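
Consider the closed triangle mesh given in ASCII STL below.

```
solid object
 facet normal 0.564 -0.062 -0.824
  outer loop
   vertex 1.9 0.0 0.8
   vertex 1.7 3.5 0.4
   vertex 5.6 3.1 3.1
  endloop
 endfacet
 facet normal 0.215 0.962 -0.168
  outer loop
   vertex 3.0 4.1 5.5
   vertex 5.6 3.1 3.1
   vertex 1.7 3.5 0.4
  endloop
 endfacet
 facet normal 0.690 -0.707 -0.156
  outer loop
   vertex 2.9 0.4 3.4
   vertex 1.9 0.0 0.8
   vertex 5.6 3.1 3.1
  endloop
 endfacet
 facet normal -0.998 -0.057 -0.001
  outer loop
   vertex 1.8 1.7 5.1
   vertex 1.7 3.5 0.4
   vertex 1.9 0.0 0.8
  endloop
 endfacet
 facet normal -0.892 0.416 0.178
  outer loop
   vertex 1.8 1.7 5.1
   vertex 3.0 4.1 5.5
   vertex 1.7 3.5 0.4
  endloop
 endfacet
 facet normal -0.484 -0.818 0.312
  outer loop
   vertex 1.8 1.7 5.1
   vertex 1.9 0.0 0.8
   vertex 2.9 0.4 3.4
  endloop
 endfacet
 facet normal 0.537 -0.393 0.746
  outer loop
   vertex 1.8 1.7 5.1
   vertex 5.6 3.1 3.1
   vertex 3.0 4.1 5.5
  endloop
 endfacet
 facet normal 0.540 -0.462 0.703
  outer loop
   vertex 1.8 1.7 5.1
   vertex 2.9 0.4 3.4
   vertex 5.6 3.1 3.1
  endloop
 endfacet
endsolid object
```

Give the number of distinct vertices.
6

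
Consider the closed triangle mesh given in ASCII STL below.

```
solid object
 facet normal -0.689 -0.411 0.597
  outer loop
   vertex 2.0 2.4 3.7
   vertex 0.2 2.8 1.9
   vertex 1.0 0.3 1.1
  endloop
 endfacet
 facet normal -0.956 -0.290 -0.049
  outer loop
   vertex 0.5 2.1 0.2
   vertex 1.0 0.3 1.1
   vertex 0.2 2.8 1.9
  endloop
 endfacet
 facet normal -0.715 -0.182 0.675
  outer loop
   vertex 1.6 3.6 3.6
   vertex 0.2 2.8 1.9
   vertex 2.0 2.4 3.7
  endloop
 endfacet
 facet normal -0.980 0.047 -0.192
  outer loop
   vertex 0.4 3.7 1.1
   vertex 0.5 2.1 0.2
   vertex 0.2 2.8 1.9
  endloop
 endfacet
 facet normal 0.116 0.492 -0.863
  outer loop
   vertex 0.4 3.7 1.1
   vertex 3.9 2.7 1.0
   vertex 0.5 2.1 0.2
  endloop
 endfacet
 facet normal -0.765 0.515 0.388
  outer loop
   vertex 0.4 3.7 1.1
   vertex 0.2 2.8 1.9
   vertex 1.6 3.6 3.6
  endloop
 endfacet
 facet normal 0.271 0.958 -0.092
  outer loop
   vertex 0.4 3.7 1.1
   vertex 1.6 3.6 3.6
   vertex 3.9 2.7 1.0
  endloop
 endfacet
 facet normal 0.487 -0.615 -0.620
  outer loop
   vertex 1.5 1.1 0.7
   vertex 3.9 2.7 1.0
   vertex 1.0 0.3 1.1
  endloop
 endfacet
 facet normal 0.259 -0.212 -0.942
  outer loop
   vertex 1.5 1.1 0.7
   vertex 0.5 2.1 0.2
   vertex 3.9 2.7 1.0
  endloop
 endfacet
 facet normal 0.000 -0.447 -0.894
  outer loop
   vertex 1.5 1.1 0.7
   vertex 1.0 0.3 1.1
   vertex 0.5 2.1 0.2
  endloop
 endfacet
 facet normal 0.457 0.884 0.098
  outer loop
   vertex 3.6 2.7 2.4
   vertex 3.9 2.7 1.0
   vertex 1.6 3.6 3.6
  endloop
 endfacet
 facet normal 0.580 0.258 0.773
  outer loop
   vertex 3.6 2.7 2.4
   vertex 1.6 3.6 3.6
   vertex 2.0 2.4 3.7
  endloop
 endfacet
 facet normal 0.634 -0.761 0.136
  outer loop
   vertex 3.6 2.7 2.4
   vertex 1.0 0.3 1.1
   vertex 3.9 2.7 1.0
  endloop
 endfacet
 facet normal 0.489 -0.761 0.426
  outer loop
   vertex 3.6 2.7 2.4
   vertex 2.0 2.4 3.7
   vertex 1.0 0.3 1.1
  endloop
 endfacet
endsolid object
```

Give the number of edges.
21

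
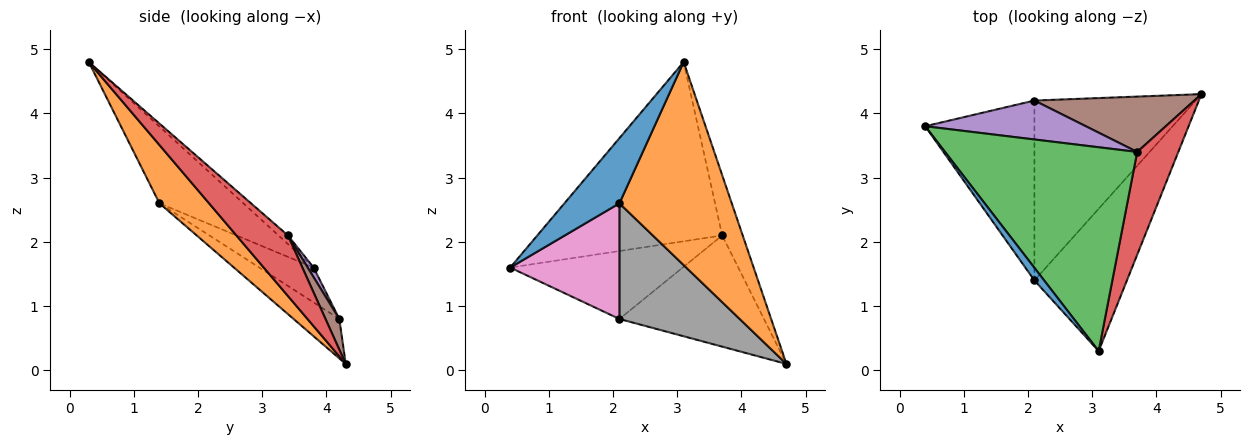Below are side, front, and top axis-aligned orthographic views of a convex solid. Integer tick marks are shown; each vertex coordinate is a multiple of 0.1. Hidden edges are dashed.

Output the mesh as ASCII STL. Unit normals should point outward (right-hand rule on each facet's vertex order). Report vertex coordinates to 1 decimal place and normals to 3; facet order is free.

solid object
 facet normal -0.832 -0.545 0.105
  outer loop
   vertex 2.1 1.4 2.6
   vertex 3.1 0.3 4.8
   vertex 0.4 3.8 1.6
  endloop
 endfacet
 facet normal 0.340 -0.770 -0.540
  outer loop
   vertex 2.1 1.4 2.6
   vertex 4.7 4.3 0.1
   vertex 3.1 0.3 4.8
  endloop
 endfacet
 facet normal -0.034 0.660 0.750
  outer loop
   vertex 3.7 3.4 2.1
   vertex 0.4 3.8 1.6
   vertex 3.1 0.3 4.8
  endloop
 endfacet
 facet normal 0.786 0.313 0.534
  outer loop
   vertex 3.7 3.4 2.1
   vertex 3.1 0.3 4.8
   vertex 4.7 4.3 0.1
  endloop
 endfacet
 facet normal 0.030 0.867 0.497
  outer loop
   vertex 2.1 4.2 0.8
   vertex 0.4 3.8 1.6
   vertex 3.7 3.4 2.1
  endloop
 endfacet
 facet normal 0.085 0.892 0.444
  outer loop
   vertex 2.1 4.2 0.8
   vertex 3.7 3.4 2.1
   vertex 4.7 4.3 0.1
  endloop
 endfacet
 facet normal -0.259 -0.522 -0.812
  outer loop
   vertex 2.1 4.2 0.8
   vertex 2.1 1.4 2.6
   vertex 0.4 3.8 1.6
  endloop
 endfacet
 facet normal -0.201 -0.530 -0.824
  outer loop
   vertex 2.1 4.2 0.8
   vertex 4.7 4.3 0.1
   vertex 2.1 1.4 2.6
  endloop
 endfacet
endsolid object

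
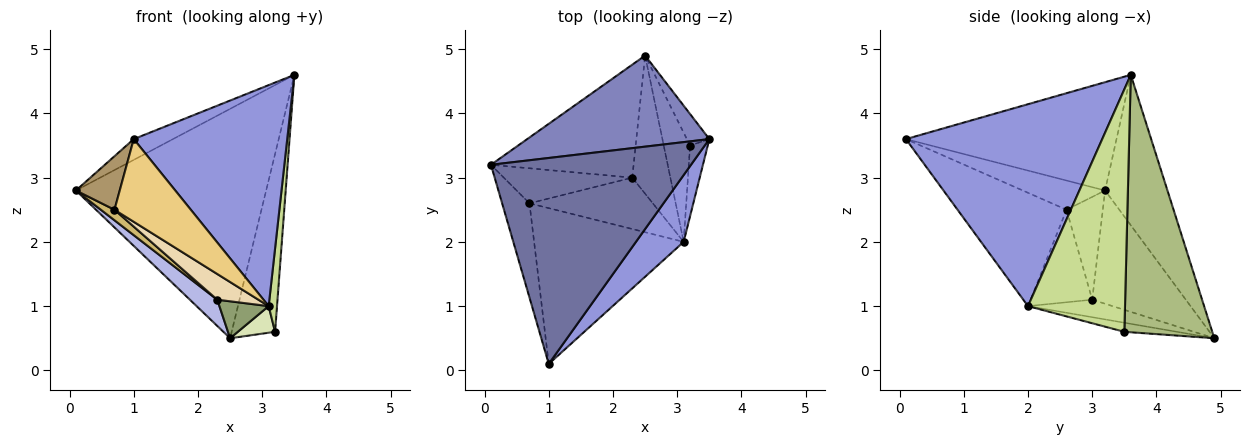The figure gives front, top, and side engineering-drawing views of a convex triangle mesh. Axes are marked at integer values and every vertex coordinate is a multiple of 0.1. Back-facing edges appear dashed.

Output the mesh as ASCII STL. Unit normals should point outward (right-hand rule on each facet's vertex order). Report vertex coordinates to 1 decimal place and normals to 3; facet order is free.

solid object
 facet normal -0.474 0.088 0.876
  outer loop
   vertex 1.0 0.1 3.6
   vertex 3.5 3.6 4.6
   vertex 0.1 3.2 2.8
  endloop
 endfacet
 facet normal -0.291 0.889 0.353
  outer loop
   vertex 2.5 4.9 0.5
   vertex 0.1 3.2 2.8
   vertex 3.5 3.6 4.6
  endloop
 endfacet
 facet normal 0.774 -0.606 0.183
  outer loop
   vertex 3.1 2.0 1.0
   vertex 3.5 3.6 4.6
   vertex 1.0 0.1 3.6
  endloop
 endfacet
 facet normal -0.612 -0.179 -0.771
  outer loop
   vertex 2.3 3.0 1.1
   vertex 0.1 3.2 2.8
   vertex 2.5 4.9 0.5
  endloop
 endfacet
 facet normal -0.406 -0.236 -0.883
  outer loop
   vertex 2.3 3.0 1.1
   vertex 2.5 4.9 0.5
   vertex 3.1 2.0 1.0
  endloop
 endfacet
 facet normal 0.894 0.441 -0.078
  outer loop
   vertex 3.2 3.5 0.6
   vertex 2.5 4.9 0.5
   vertex 3.5 3.6 4.6
  endloop
 endfacet
 facet normal 0.994 -0.086 -0.072
  outer loop
   vertex 3.2 3.5 0.6
   vertex 3.5 3.6 4.6
   vertex 3.1 2.0 1.0
  endloop
 endfacet
 facet normal -0.317 -0.225 -0.921
  outer loop
   vertex 3.2 3.5 0.6
   vertex 3.1 2.0 1.0
   vertex 2.5 4.9 0.5
  endloop
 endfacet
 facet normal -0.681 -0.362 -0.637
  outer loop
   vertex 0.7 2.6 2.5
   vertex 1.0 0.1 3.6
   vertex 0.1 3.2 2.8
  endloop
 endfacet
 facet normal -0.608 -0.228 -0.760
  outer loop
   vertex 0.7 2.6 2.5
   vertex 0.1 3.2 2.8
   vertex 2.3 3.0 1.1
  endloop
 endfacet
 facet normal -0.556 -0.390 -0.734
  outer loop
   vertex 0.7 2.6 2.5
   vertex 3.1 2.0 1.0
   vertex 1.0 0.1 3.6
  endloop
 endfacet
 facet normal -0.557 -0.371 -0.743
  outer loop
   vertex 0.7 2.6 2.5
   vertex 2.3 3.0 1.1
   vertex 3.1 2.0 1.0
  endloop
 endfacet
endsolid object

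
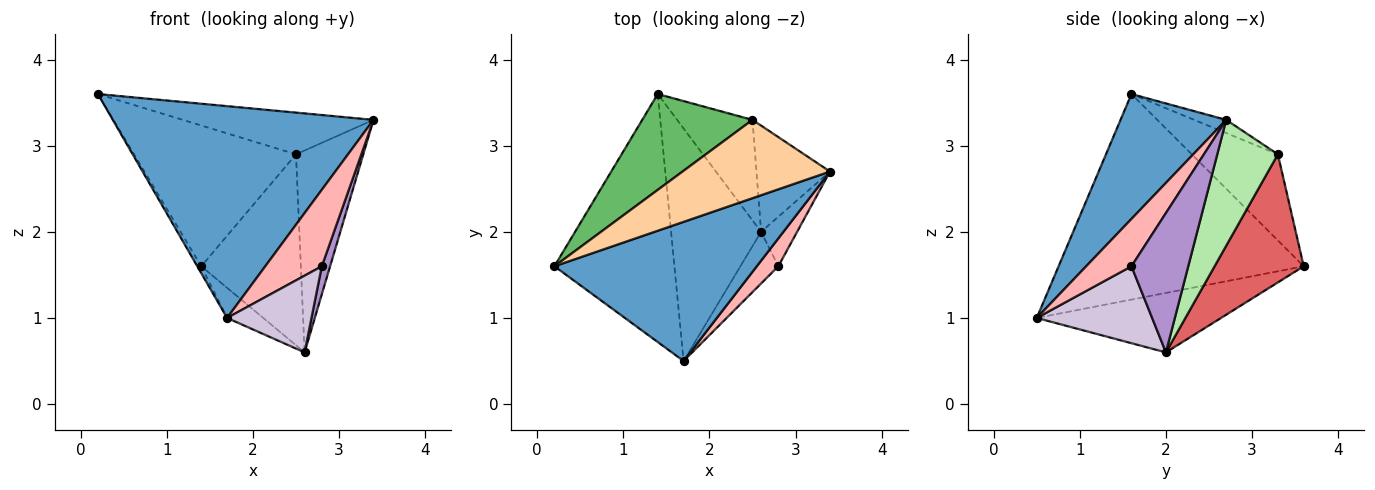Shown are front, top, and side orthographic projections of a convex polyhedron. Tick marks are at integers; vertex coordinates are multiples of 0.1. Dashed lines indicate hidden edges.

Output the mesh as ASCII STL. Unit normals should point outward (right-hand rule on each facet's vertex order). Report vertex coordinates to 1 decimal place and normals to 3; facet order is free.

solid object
 facet normal 0.321 -0.792 0.520
  outer loop
   vertex 1.7 0.5 1.0
   vertex 3.4 2.7 3.3
   vertex 0.2 1.6 3.6
  endloop
 endfacet
 facet normal -0.864 0.014 -0.504
  outer loop
   vertex 1.4 3.6 1.6
   vertex 1.7 0.5 1.0
   vertex 0.2 1.6 3.6
  endloop
 endfacet
 facet normal -0.548 0.108 -0.830
  outer loop
   vertex 2.6 2.0 0.6
   vertex 1.7 0.5 1.0
   vertex 1.4 3.6 1.6
  endloop
 endfacet
 facet normal -0.079 0.469 0.880
  outer loop
   vertex 2.5 3.3 2.9
   vertex 0.2 1.6 3.6
   vertex 3.4 2.7 3.3
  endloop
 endfacet
 facet normal -0.402 0.757 0.515
  outer loop
   vertex 2.5 3.3 2.9
   vertex 1.4 3.6 1.6
   vertex 0.2 1.6 3.6
  endloop
 endfacet
 facet normal 0.623 0.692 -0.364
  outer loop
   vertex 2.5 3.3 2.9
   vertex 3.4 2.7 3.3
   vertex 2.6 2.0 0.6
  endloop
 endfacet
 facet normal 0.621 0.694 -0.365
  outer loop
   vertex 2.5 3.3 2.9
   vertex 2.6 2.0 0.6
   vertex 1.4 3.6 1.6
  endloop
 endfacet
 facet normal 0.601 -0.751 0.273
  outer loop
   vertex 2.8 1.6 1.6
   vertex 3.4 2.7 3.3
   vertex 1.7 0.5 1.0
  endloop
 endfacet
 facet normal 0.959 -0.140 -0.248
  outer loop
   vertex 2.8 1.6 1.6
   vertex 2.6 2.0 0.6
   vertex 3.4 2.7 3.3
  endloop
 endfacet
 facet normal 0.750 -0.549 -0.369
  outer loop
   vertex 2.8 1.6 1.6
   vertex 1.7 0.5 1.0
   vertex 2.6 2.0 0.6
  endloop
 endfacet
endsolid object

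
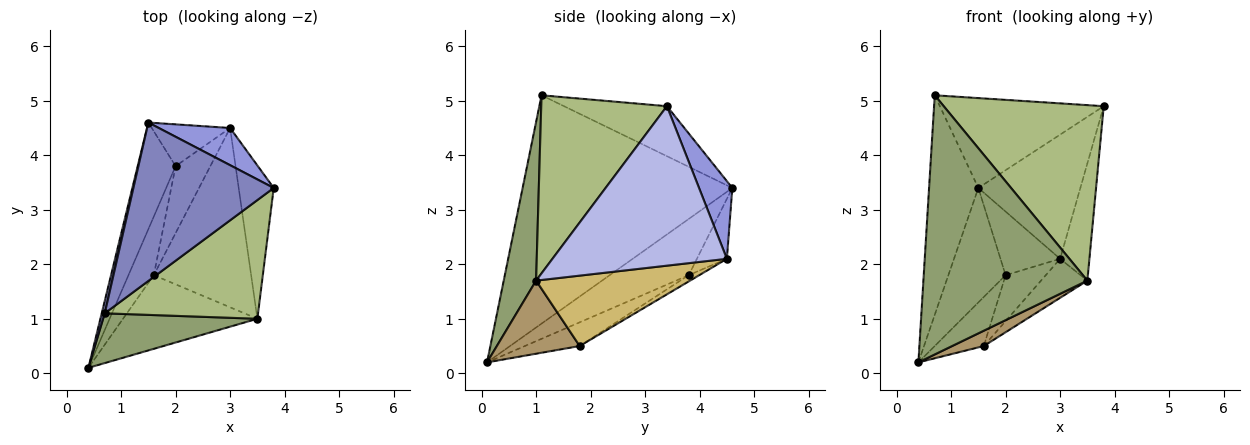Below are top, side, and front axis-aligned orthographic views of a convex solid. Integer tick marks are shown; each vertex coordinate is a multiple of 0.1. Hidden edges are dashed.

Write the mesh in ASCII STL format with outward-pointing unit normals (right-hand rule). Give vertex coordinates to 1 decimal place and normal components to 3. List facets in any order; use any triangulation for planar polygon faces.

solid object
 facet normal -0.973 0.229 0.013
  outer loop
   vertex 0.7 1.1 5.1
   vertex 1.5 4.6 3.4
   vertex 0.4 0.1 0.2
  endloop
 endfacet
 facet normal -0.296 0.471 0.831
  outer loop
   vertex 0.7 1.1 5.1
   vertex 3.8 3.4 4.9
   vertex 1.5 4.6 3.4
  endloop
 endfacet
 facet normal 0.298 0.914 0.274
  outer loop
   vertex 3.0 4.5 2.1
   vertex 1.5 4.6 3.4
   vertex 3.8 3.4 4.9
  endloop
 endfacet
 facet normal 0.964 0.162 -0.212
  outer loop
   vertex 3.5 1.0 1.7
   vertex 3.0 4.5 2.1
   vertex 3.8 3.4 4.9
  endloop
 endfacet
 facet normal 0.190 -0.964 0.185
  outer loop
   vertex 3.5 1.0 1.7
   vertex 0.7 1.1 5.1
   vertex 0.4 0.1 0.2
  endloop
 endfacet
 facet normal 0.545 -0.694 0.470
  outer loop
   vertex 3.5 1.0 1.7
   vertex 3.8 3.4 4.9
   vertex 0.7 1.1 5.1
  endloop
 endfacet
 facet normal -0.711 0.515 -0.479
  outer loop
   vertex 2.0 3.8 1.8
   vertex 0.4 0.1 0.2
   vertex 1.5 4.6 3.4
  endloop
 endfacet
 facet normal -0.387 0.770 -0.506
  outer loop
   vertex 2.0 3.8 1.8
   vertex 1.5 4.6 3.4
   vertex 3.0 4.5 2.1
  endloop
 endfacet
 facet normal 0.470 -0.179 -0.864
  outer loop
   vertex 1.6 1.8 0.5
   vertex 3.5 1.0 1.7
   vertex 0.4 0.1 0.2
  endloop
 endfacet
 facet normal 0.577 0.174 -0.798
  outer loop
   vertex 1.6 1.8 0.5
   vertex 3.0 4.5 2.1
   vertex 3.5 1.0 1.7
  endloop
 endfacet
 facet normal -0.583 0.522 -0.623
  outer loop
   vertex 1.6 1.8 0.5
   vertex 0.4 0.1 0.2
   vertex 2.0 3.8 1.8
  endloop
 endfacet
 facet normal -0.147 0.560 -0.816
  outer loop
   vertex 1.6 1.8 0.5
   vertex 2.0 3.8 1.8
   vertex 3.0 4.5 2.1
  endloop
 endfacet
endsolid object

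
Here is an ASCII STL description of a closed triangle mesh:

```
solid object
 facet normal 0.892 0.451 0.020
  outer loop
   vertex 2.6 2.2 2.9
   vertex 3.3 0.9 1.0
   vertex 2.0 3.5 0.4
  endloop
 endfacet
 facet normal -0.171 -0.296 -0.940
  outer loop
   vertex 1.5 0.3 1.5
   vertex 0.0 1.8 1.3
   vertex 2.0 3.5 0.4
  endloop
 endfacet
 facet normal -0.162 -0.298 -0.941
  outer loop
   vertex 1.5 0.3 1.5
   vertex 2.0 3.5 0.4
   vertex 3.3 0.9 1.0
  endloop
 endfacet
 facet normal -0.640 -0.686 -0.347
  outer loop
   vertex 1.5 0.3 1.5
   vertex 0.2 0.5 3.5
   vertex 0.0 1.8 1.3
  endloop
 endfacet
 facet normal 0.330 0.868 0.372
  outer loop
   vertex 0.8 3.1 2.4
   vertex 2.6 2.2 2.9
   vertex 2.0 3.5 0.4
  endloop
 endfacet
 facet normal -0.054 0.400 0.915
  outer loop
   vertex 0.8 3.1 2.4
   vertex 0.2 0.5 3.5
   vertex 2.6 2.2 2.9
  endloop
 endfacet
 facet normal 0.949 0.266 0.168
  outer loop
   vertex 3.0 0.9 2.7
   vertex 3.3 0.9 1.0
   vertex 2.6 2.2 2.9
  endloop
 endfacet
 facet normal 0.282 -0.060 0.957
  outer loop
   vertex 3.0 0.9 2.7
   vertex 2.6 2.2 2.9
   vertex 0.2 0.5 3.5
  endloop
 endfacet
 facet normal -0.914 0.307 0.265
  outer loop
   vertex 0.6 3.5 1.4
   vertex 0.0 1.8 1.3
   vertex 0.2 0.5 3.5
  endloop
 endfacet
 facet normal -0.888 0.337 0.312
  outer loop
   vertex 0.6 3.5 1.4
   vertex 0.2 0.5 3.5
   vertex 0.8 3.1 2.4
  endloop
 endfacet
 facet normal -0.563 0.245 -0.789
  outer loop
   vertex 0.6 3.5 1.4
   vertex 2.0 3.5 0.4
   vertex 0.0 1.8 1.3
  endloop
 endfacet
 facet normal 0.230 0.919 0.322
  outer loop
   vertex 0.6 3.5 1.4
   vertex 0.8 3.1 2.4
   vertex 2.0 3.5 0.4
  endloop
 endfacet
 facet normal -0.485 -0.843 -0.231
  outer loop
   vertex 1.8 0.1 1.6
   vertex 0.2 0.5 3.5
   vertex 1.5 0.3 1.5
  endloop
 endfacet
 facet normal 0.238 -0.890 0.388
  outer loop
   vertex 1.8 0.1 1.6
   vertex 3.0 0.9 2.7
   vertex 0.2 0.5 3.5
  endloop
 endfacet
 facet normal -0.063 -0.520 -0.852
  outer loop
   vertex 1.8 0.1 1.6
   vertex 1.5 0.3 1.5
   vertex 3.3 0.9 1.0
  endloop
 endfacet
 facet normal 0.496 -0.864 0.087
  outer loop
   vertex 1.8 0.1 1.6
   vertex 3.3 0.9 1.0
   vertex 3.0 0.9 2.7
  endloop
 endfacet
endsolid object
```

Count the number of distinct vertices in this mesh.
10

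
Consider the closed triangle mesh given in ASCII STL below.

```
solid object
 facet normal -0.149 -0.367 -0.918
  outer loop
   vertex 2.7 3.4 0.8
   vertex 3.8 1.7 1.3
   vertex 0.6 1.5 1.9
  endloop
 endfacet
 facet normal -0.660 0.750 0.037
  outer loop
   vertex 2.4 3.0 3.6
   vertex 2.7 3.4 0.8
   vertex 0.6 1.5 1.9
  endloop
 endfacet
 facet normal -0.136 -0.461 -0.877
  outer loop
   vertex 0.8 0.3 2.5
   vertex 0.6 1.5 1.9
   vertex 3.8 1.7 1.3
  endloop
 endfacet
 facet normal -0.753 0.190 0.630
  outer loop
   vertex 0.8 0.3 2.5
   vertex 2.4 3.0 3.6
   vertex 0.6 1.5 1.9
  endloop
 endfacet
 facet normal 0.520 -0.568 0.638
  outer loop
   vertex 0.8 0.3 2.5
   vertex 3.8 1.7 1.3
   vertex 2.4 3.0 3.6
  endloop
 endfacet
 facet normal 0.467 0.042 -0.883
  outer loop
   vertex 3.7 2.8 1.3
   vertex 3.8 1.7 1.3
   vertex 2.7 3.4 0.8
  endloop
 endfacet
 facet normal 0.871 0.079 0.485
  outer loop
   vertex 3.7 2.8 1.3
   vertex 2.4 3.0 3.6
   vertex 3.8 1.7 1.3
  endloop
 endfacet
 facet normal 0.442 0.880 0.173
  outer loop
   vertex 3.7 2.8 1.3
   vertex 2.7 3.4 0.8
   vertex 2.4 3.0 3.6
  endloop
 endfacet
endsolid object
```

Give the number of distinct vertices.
6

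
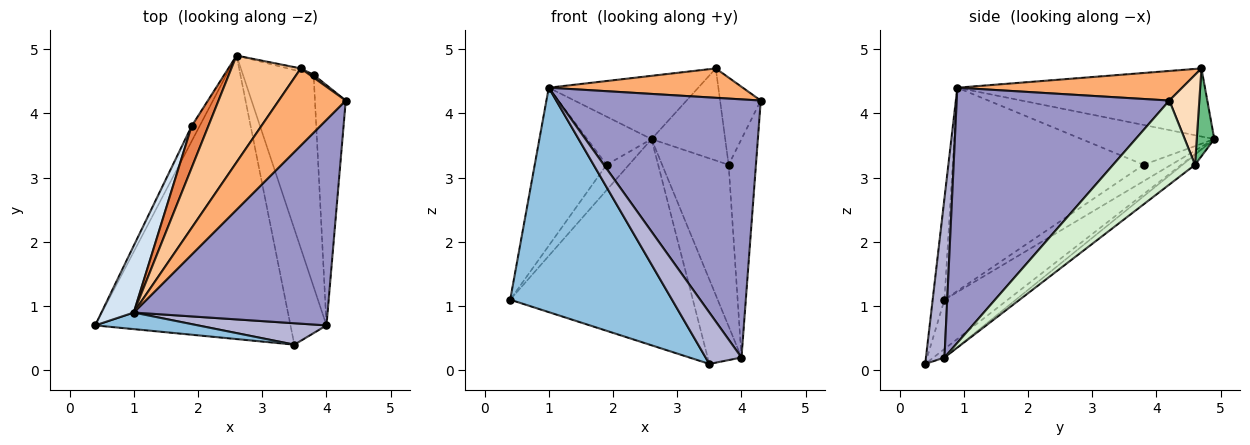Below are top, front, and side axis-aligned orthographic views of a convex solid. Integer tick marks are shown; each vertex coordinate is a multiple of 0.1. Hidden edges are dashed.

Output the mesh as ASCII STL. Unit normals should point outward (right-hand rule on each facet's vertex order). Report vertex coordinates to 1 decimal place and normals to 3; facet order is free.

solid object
 facet normal -0.200 0.576 -0.792
  outer loop
   vertex 2.6 4.9 3.6
   vertex 3.5 0.4 0.1
   vertex 0.4 0.7 1.1
  endloop
 endfacet
 facet normal -0.073 -0.995 0.073
  outer loop
   vertex 1.0 0.9 4.4
   vertex 0.4 0.7 1.1
   vertex 3.5 0.4 0.1
  endloop
 endfacet
 facet normal -0.726 0.590 -0.353
  outer loop
   vertex 1.9 3.8 3.2
   vertex 2.6 4.9 3.6
   vertex 0.4 0.7 1.1
  endloop
 endfacet
 facet normal -0.926 0.348 0.147
  outer loop
   vertex 1.9 3.8 3.2
   vertex 0.4 0.7 1.1
   vertex 1.0 0.9 4.4
  endloop
 endfacet
 facet normal -0.842 0.407 0.353
  outer loop
   vertex 1.9 3.8 3.2
   vertex 1.0 0.9 4.4
   vertex 2.6 4.9 3.6
  endloop
 endfacet
 facet normal 0.382 -0.329 0.864
  outer loop
   vertex 3.6 4.7 4.7
   vertex 1.0 0.9 4.4
   vertex 4.3 4.2 4.2
  endloop
 endfacet
 facet normal -0.645 0.390 0.657
  outer loop
   vertex 3.6 4.7 4.7
   vertex 2.6 4.9 3.6
   vertex 1.0 0.9 4.4
  endloop
 endfacet
 facet normal 0.593 0.805 0.025
  outer loop
   vertex 3.6 4.7 4.7
   vertex 4.3 4.2 4.2
   vertex 3.8 4.6 3.2
  endloop
 endfacet
 facet normal 0.232 0.972 -0.034
  outer loop
   vertex 3.6 4.7 4.7
   vertex 3.8 4.6 3.2
   vertex 2.6 4.9 3.6
  endloop
 endfacet
 facet normal -0.189 0.579 -0.793
  outer loop
   vertex 4.0 0.7 0.2
   vertex 3.5 0.4 0.1
   vertex 2.6 4.9 3.6
  endloop
 endfacet
 facet normal -0.113 0.602 -0.790
  outer loop
   vertex 4.0 0.7 0.2
   vertex 2.6 4.9 3.6
   vertex 3.8 4.6 3.2
  endloop
 endfacet
 facet normal 0.896 0.299 -0.329
  outer loop
   vertex 4.0 0.7 0.2
   vertex 3.8 4.6 3.2
   vertex 4.3 4.2 4.2
  endloop
 endfacet
 facet normal 0.634 -0.605 0.482
  outer loop
   vertex 4.0 0.7 0.2
   vertex 4.3 4.2 4.2
   vertex 1.0 0.9 4.4
  endloop
 endfacet
 facet normal 0.430 -0.833 0.347
  outer loop
   vertex 4.0 0.7 0.2
   vertex 1.0 0.9 4.4
   vertex 3.5 0.4 0.1
  endloop
 endfacet
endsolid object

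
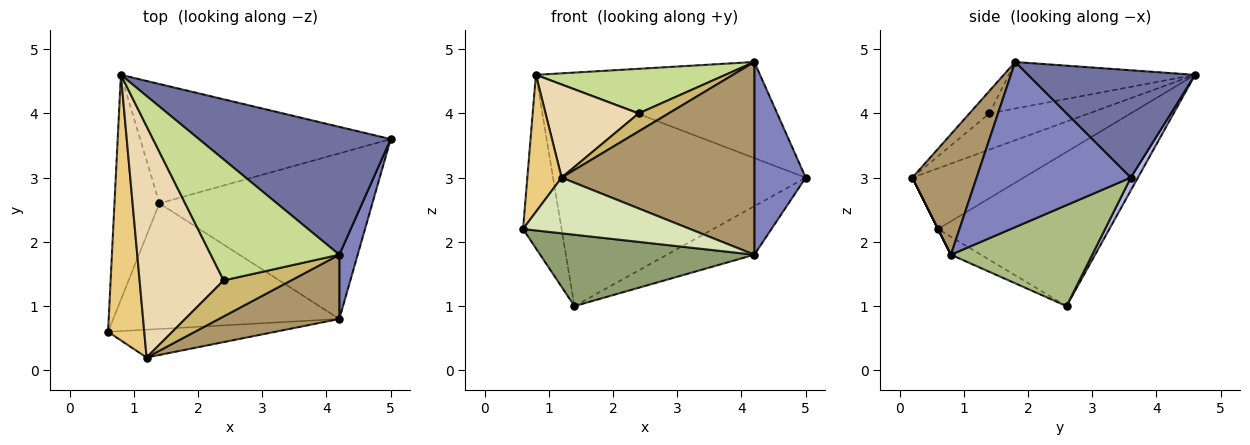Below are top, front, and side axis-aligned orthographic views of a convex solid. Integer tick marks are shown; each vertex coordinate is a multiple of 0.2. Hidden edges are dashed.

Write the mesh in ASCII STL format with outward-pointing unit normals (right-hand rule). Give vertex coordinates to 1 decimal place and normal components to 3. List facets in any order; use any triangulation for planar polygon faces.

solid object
 facet normal 0.409 0.548 0.730
  outer loop
   vertex 4.2 1.8 4.8
   vertex 5.0 3.6 3.0
   vertex 0.8 4.6 4.6
  endloop
 endfacet
 facet normal 0.943 -0.314 0.105
  outer loop
   vertex 4.2 0.8 1.8
   vertex 5.0 3.6 3.0
   vertex 4.2 1.8 4.8
  endloop
 endfacet
 facet normal -0.938 0.211 -0.274
  outer loop
   vertex 1.4 2.6 1.0
   vertex 0.6 0.6 2.2
   vertex 0.8 4.6 4.6
  endloop
 endfacet
 facet normal 0.025 0.876 -0.482
  outer loop
   vertex 1.4 2.6 1.0
   vertex 0.8 4.6 4.6
   vertex 5.0 3.6 3.0
  endloop
 endfacet
 facet normal -0.069 -0.493 -0.867
  outer loop
   vertex 1.4 2.6 1.0
   vertex 4.2 0.8 1.8
   vertex 0.6 0.6 2.2
  endloop
 endfacet
 facet normal 0.414 0.256 -0.873
  outer loop
   vertex 1.4 2.6 1.0
   vertex 5.0 3.6 3.0
   vertex 4.2 0.8 1.8
  endloop
 endfacet
 facet normal -0.322 -0.328 0.888
  outer loop
   vertex 2.4 1.4 4.0
   vertex 4.2 1.8 4.8
   vertex 0.8 4.6 4.6
  endloop
 endfacet
 facet normal 0.000 -0.894 -0.447
  outer loop
   vertex 1.2 0.2 3.0
   vertex 0.6 0.6 2.2
   vertex 4.2 0.8 1.8
  endloop
 endfacet
 facet normal 0.302 -0.905 0.302
  outer loop
   vertex 1.2 0.2 3.0
   vertex 4.2 0.8 1.8
   vertex 4.2 1.8 4.8
  endloop
 endfacet
 facet normal -0.286 -0.429 0.857
  outer loop
   vertex 1.2 0.2 3.0
   vertex 4.2 1.8 4.8
   vertex 2.4 1.4 4.0
  endloop
 endfacet
 facet normal -0.830 -0.256 0.495
  outer loop
   vertex 1.2 0.2 3.0
   vertex 0.8 4.6 4.6
   vertex 0.6 0.6 2.2
  endloop
 endfacet
 facet normal -0.371 -0.347 0.861
  outer loop
   vertex 1.2 0.2 3.0
   vertex 2.4 1.4 4.0
   vertex 0.8 4.6 4.6
  endloop
 endfacet
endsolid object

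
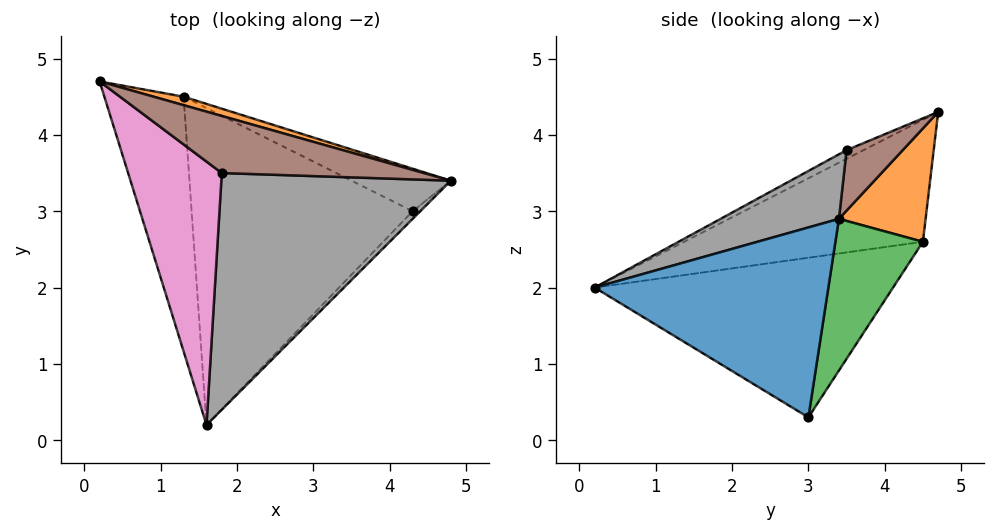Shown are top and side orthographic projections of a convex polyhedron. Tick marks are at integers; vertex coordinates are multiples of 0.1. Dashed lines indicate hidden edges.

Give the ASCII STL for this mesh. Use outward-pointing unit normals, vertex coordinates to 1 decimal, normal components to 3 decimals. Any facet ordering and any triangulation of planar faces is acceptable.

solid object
 facet normal 0.711 -0.703 -0.029
  outer loop
   vertex 4.3 3.0 0.3
   vertex 4.8 3.4 2.9
   vertex 1.6 0.2 2.0
  endloop
 endfacet
 facet normal 0.293 0.953 0.077
  outer loop
   vertex 1.3 4.5 2.6
   vertex 0.2 4.7 4.3
   vertex 4.8 3.4 2.9
  endloop
 endfacet
 facet normal 0.309 0.929 -0.202
  outer loop
   vertex 1.3 4.5 2.6
   vertex 4.8 3.4 2.9
   vertex 4.3 3.0 0.3
  endloop
 endfacet
 facet normal -0.839 0.017 -0.545
  outer loop
   vertex 1.3 4.5 2.6
   vertex 1.6 0.2 2.0
   vertex 0.2 4.7 4.3
  endloop
 endfacet
 facet normal -0.584 0.072 -0.809
  outer loop
   vertex 1.3 4.5 2.6
   vertex 4.3 3.0 0.3
   vertex 1.6 0.2 2.0
  endloop
 endfacet
 facet normal 0.287 -0.017 0.958
  outer loop
   vertex 1.8 3.5 3.8
   vertex 4.8 3.4 2.9
   vertex 0.2 4.7 4.3
  endloop
 endfacet
 facet normal -0.081 -0.473 0.877
  outer loop
   vertex 1.8 3.5 3.8
   vertex 0.2 4.7 4.3
   vertex 1.6 0.2 2.0
  endloop
 endfacet
 facet normal 0.238 -0.476 0.847
  outer loop
   vertex 1.8 3.5 3.8
   vertex 1.6 0.2 2.0
   vertex 4.8 3.4 2.9
  endloop
 endfacet
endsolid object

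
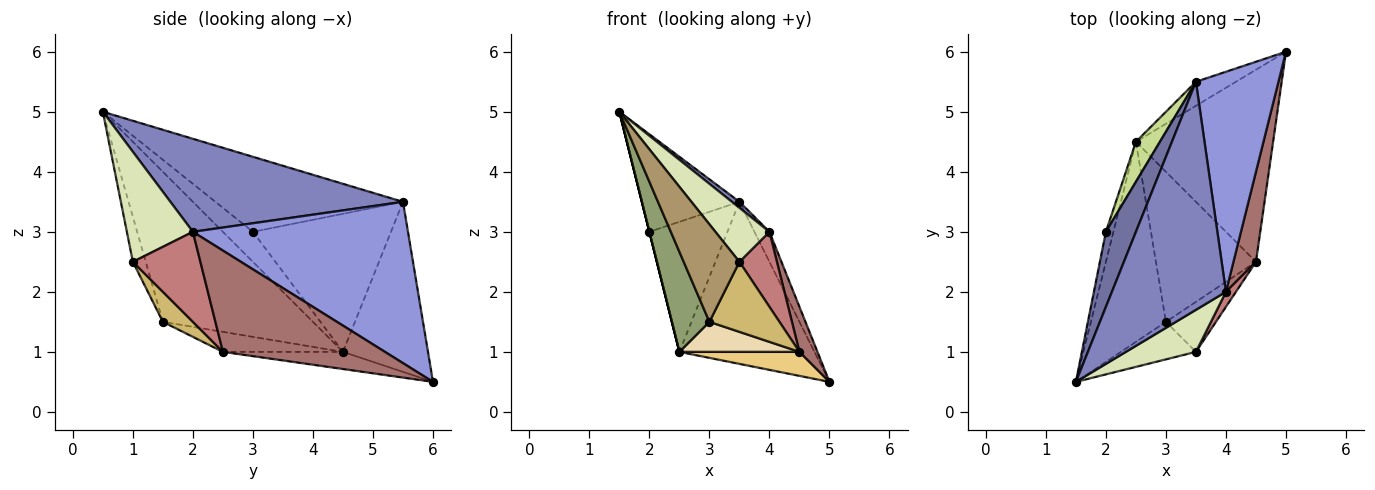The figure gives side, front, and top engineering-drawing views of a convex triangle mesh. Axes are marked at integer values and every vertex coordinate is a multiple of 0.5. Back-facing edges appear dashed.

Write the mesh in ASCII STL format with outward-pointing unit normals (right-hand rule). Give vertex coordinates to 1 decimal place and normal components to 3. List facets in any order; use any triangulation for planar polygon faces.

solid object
 facet normal -0.836 0.435 0.334
  outer loop
   vertex 3.5 5.5 3.5
   vertex 2.0 3.0 3.0
   vertex 1.5 0.5 5.0
  endloop
 endfacet
 facet normal 0.632 -0.020 0.775
  outer loop
   vertex 3.5 5.5 3.5
   vertex 1.5 0.5 5.0
   vertex 4.0 2.0 3.0
  endloop
 endfacet
 facet normal 0.889 0.062 0.455
  outer loop
   vertex 3.5 5.5 3.5
   vertex 4.0 2.0 3.0
   vertex 5.0 6.0 0.5
  endloop
 endfacet
 facet normal -0.970 0.000 -0.243
  outer loop
   vertex 2.5 4.5 1.0
   vertex 1.5 0.5 5.0
   vertex 2.0 3.0 3.0
  endloop
 endfacet
 facet normal -0.873 -0.218 -0.436
  outer loop
   vertex 2.5 4.5 1.0
   vertex 3.0 1.5 1.5
   vertex 1.5 0.5 5.0
  endloop
 endfacet
 facet normal -0.529 0.840 -0.124
  outer loop
   vertex 2.5 4.5 1.0
   vertex 3.5 5.5 3.5
   vertex 5.0 6.0 0.5
  endloop
 endfacet
 facet normal -0.861 0.487 0.150
  outer loop
   vertex 2.5 4.5 1.0
   vertex 2.0 3.0 3.0
   vertex 3.5 5.5 3.5
  endloop
 endfacet
 facet normal 0.694 -0.568 0.442
  outer loop
   vertex 3.5 1.0 2.5
   vertex 4.0 2.0 3.0
   vertex 1.5 0.5 5.0
  endloop
 endfacet
 facet normal -0.211 -0.912 -0.351
  outer loop
   vertex 3.5 1.0 2.5
   vertex 1.5 0.5 5.0
   vertex 3.0 1.5 1.5
  endloop
 endfacet
 facet normal 0.329 -0.768 -0.549
  outer loop
   vertex 4.5 2.5 1.0
   vertex 3.5 1.0 2.5
   vertex 3.0 1.5 1.5
  endloop
 endfacet
 facet normal -0.123 -0.123 -0.985
  outer loop
   vertex 4.5 2.5 1.0
   vertex 2.5 4.5 1.0
   vertex 5.0 6.0 0.5
  endloop
 endfacet
 facet normal -0.192 -0.192 -0.962
  outer loop
   vertex 4.5 2.5 1.0
   vertex 3.0 1.5 1.5
   vertex 2.5 4.5 1.0
  endloop
 endfacet
 facet normal 0.970 -0.108 0.216
  outer loop
   vertex 4.5 2.5 1.0
   vertex 5.0 6.0 0.5
   vertex 4.0 2.0 3.0
  endloop
 endfacet
 facet normal 0.870 -0.483 0.097
  outer loop
   vertex 4.5 2.5 1.0
   vertex 4.0 2.0 3.0
   vertex 3.5 1.0 2.5
  endloop
 endfacet
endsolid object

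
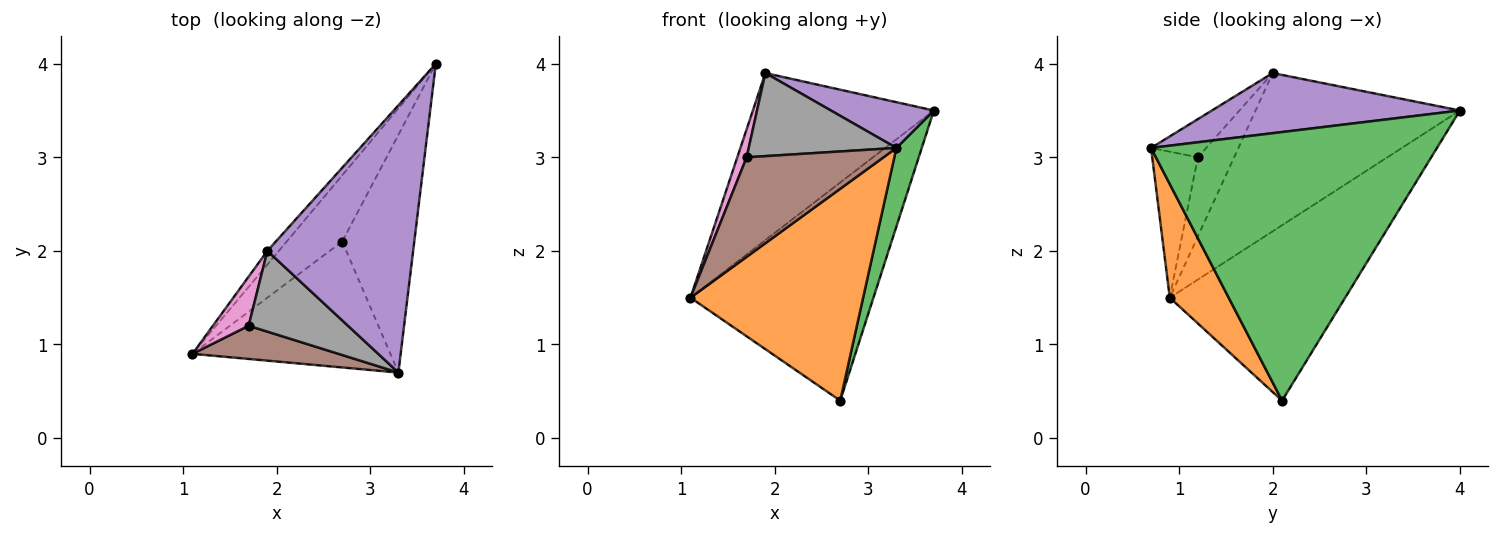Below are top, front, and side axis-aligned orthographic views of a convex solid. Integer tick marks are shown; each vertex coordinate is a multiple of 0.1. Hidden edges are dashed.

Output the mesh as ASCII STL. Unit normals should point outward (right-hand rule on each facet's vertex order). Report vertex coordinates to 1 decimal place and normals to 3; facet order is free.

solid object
 facet normal -0.676 0.705 -0.214
  outer loop
   vertex 2.7 2.1 0.4
   vertex 1.1 0.9 1.5
   vertex 3.7 4.0 3.5
  endloop
 endfacet
 facet normal 0.282 -0.825 -0.490
  outer loop
   vertex 2.7 2.1 0.4
   vertex 3.3 0.7 3.1
   vertex 1.1 0.9 1.5
  endloop
 endfacet
 facet normal 0.962 -0.085 -0.258
  outer loop
   vertex 2.7 2.1 0.4
   vertex 3.7 4.0 3.5
   vertex 3.3 0.7 3.1
  endloop
 endfacet
 facet normal -0.748 0.662 -0.054
  outer loop
   vertex 1.9 2.0 3.9
   vertex 3.7 4.0 3.5
   vertex 1.1 0.9 1.5
  endloop
 endfacet
 facet normal 0.377 -0.156 0.913
  outer loop
   vertex 1.9 2.0 3.9
   vertex 3.3 0.7 3.1
   vertex 3.7 4.0 3.5
  endloop
 endfacet
 facet normal -0.302 -0.905 0.302
  outer loop
   vertex 1.7 1.2 3.0
   vertex 1.1 0.9 1.5
   vertex 3.3 0.7 3.1
  endloop
 endfacet
 facet normal -0.887 -0.229 0.401
  outer loop
   vertex 1.7 1.2 3.0
   vertex 1.9 2.0 3.9
   vertex 1.1 0.9 1.5
  endloop
 endfacet
 facet normal -0.259 -0.693 0.673
  outer loop
   vertex 1.7 1.2 3.0
   vertex 3.3 0.7 3.1
   vertex 1.9 2.0 3.9
  endloop
 endfacet
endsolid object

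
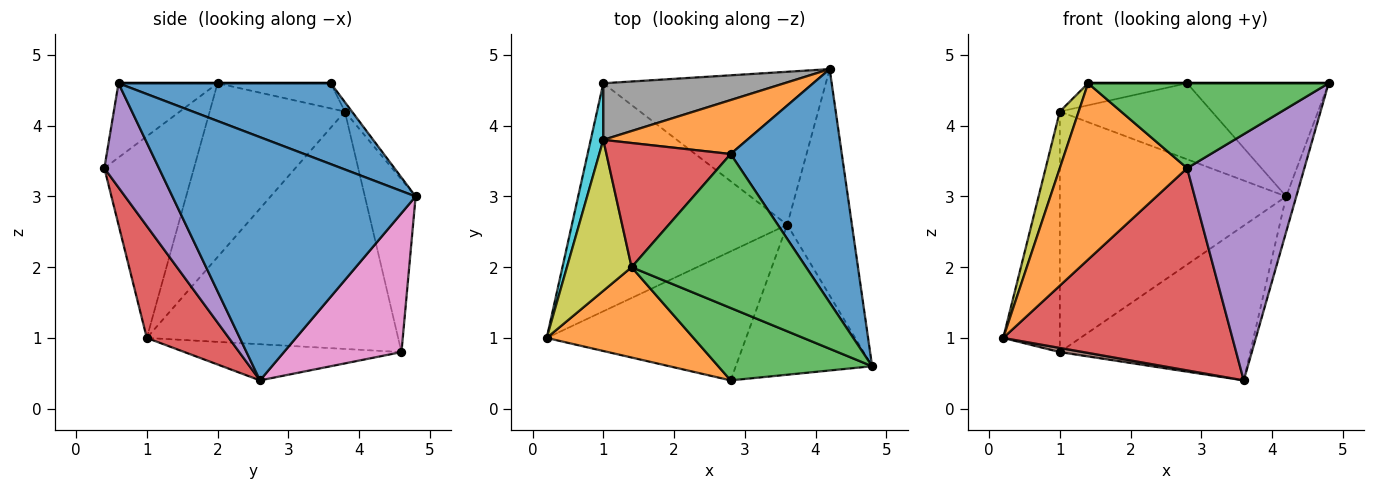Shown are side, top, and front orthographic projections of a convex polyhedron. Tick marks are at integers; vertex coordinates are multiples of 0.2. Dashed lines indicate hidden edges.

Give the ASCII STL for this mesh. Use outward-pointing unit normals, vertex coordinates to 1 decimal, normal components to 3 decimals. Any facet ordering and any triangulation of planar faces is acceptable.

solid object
 facet normal 0.966 0.040 -0.257
  outer loop
   vertex 3.6 2.6 0.4
   vertex 4.2 4.8 3.0
   vertex 4.8 0.6 4.6
  endloop
 endfacet
 facet normal -0.531 -0.754 0.386
  outer loop
   vertex 2.8 0.4 3.4
   vertex 1.4 2.0 4.6
   vertex 0.2 1.0 1.0
  endloop
 endfacet
 facet normal -0.299 -0.726 0.619
  outer loop
   vertex 2.8 0.4 3.4
   vertex 4.8 0.6 4.6
   vertex 1.4 2.0 4.6
  endloop
 endfacet
 facet normal 0.289 -0.807 -0.515
  outer loop
   vertex 2.8 0.4 3.4
   vertex 0.2 1.0 1.0
   vertex 3.6 2.6 0.4
  endloop
 endfacet
 facet normal 0.369 -0.794 -0.483
  outer loop
   vertex 2.8 0.4 3.4
   vertex 3.6 2.6 0.4
   vertex 4.8 0.6 4.6
  endloop
 endfacet
 facet normal -0.166 -0.018 -0.986
  outer loop
   vertex 1.0 4.6 0.8
   vertex 3.6 2.6 0.4
   vertex 0.2 1.0 1.0
  endloop
 endfacet
 facet normal 0.402 0.651 -0.644
  outer loop
   vertex 1.0 4.6 0.8
   vertex 4.2 4.8 3.0
   vertex 3.6 2.6 0.4
  endloop
 endfacet
 facet normal -0.213 0.951 0.224
  outer loop
   vertex 1.0 3.8 4.2
   vertex 4.2 4.8 3.0
   vertex 1.0 4.6 0.8
  endloop
 endfacet
 facet normal -0.929 -0.130 0.346
  outer loop
   vertex 1.0 3.8 4.2
   vertex 0.2 1.0 1.0
   vertex 1.4 2.0 4.6
  endloop
 endfacet
 facet normal -0.974 0.219 0.052
  outer loop
   vertex 1.0 3.8 4.2
   vertex 1.0 4.6 0.8
   vertex 0.2 1.0 1.0
  endloop
 endfacet
 facet normal 0.548 0.365 0.753
  outer loop
   vertex 2.8 3.6 4.6
   vertex 4.8 0.6 4.6
   vertex 4.2 4.8 3.0
  endloop
 endfacet
 facet normal -0.038 0.815 0.578
  outer loop
   vertex 2.8 3.6 4.6
   vertex 4.2 4.8 3.0
   vertex 1.0 3.8 4.2
  endloop
 endfacet
 facet normal 0.000 0.000 1.000
  outer loop
   vertex 2.8 3.6 4.6
   vertex 1.4 2.0 4.6
   vertex 4.8 0.6 4.6
  endloop
 endfacet
 facet normal -0.196 0.171 0.966
  outer loop
   vertex 2.8 3.6 4.6
   vertex 1.0 3.8 4.2
   vertex 1.4 2.0 4.6
  endloop
 endfacet
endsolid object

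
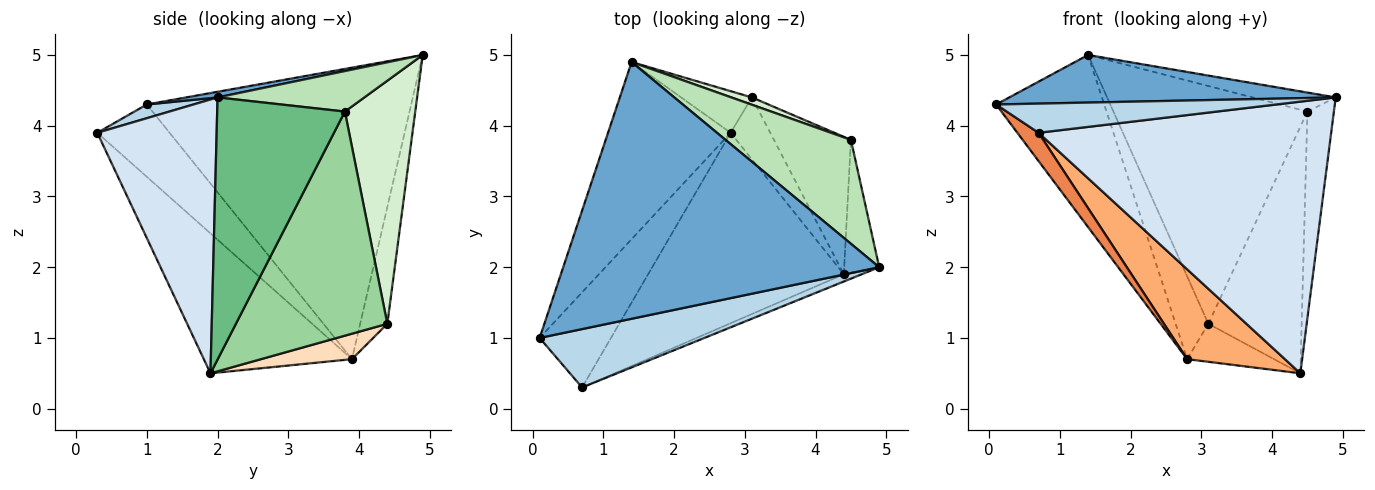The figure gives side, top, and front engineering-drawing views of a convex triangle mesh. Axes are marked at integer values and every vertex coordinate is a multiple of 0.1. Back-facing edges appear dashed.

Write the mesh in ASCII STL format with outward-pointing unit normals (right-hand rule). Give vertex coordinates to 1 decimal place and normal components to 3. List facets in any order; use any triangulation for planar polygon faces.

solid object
 facet normal 0.017 -0.182 0.983
  outer loop
   vertex 1.4 4.9 5.0
   vertex 0.1 1.0 4.3
   vertex 4.9 2.0 4.4
  endloop
 endfacet
 facet normal -0.863 0.353 -0.363
  outer loop
   vertex 2.8 3.9 0.7
   vertex 0.1 1.0 4.3
   vertex 1.4 4.9 5.0
  endloop
 endfacet
 facet normal 0.074 -0.446 0.892
  outer loop
   vertex 0.7 0.3 3.9
   vertex 4.9 2.0 4.4
   vertex 0.1 1.0 4.3
  endloop
 endfacet
 facet normal 0.378 -0.926 -0.025
  outer loop
   vertex 0.7 0.3 3.9
   vertex 4.4 1.9 0.5
   vertex 4.9 2.0 4.4
  endloop
 endfacet
 facet normal -0.697 -0.205 -0.687
  outer loop
   vertex 0.7 0.3 3.9
   vertex 0.1 1.0 4.3
   vertex 2.8 3.9 0.7
  endloop
 endfacet
 facet normal -0.543 -0.358 -0.759
  outer loop
   vertex 0.7 0.3 3.9
   vertex 2.8 3.9 0.7
   vertex 4.4 1.9 0.5
  endloop
 endfacet
 facet normal -0.595 0.718 -0.361
  outer loop
   vertex 3.1 4.4 1.2
   vertex 2.8 3.9 0.7
   vertex 1.4 4.9 5.0
  endloop
 endfacet
 facet normal 0.480 0.459 -0.747
  outer loop
   vertex 3.1 4.4 1.2
   vertex 4.4 1.9 0.5
   vertex 2.8 3.9 0.7
  endloop
 endfacet
 facet normal 0.971 0.201 -0.130
  outer loop
   vertex 4.5 3.8 4.2
   vertex 4.9 2.0 4.4
   vertex 4.4 1.9 0.5
  endloop
 endfacet
 facet normal 0.817 0.503 -0.281
  outer loop
   vertex 4.5 3.8 4.2
   vertex 4.4 1.9 0.5
   vertex 3.1 4.4 1.2
  endloop
 endfacet
 facet normal 0.303 0.171 0.938
  outer loop
   vertex 4.5 3.8 4.2
   vertex 1.4 4.9 5.0
   vertex 4.9 2.0 4.4
  endloop
 endfacet
 facet normal 0.341 0.940 0.029
  outer loop
   vertex 4.5 3.8 4.2
   vertex 3.1 4.4 1.2
   vertex 1.4 4.9 5.0
  endloop
 endfacet
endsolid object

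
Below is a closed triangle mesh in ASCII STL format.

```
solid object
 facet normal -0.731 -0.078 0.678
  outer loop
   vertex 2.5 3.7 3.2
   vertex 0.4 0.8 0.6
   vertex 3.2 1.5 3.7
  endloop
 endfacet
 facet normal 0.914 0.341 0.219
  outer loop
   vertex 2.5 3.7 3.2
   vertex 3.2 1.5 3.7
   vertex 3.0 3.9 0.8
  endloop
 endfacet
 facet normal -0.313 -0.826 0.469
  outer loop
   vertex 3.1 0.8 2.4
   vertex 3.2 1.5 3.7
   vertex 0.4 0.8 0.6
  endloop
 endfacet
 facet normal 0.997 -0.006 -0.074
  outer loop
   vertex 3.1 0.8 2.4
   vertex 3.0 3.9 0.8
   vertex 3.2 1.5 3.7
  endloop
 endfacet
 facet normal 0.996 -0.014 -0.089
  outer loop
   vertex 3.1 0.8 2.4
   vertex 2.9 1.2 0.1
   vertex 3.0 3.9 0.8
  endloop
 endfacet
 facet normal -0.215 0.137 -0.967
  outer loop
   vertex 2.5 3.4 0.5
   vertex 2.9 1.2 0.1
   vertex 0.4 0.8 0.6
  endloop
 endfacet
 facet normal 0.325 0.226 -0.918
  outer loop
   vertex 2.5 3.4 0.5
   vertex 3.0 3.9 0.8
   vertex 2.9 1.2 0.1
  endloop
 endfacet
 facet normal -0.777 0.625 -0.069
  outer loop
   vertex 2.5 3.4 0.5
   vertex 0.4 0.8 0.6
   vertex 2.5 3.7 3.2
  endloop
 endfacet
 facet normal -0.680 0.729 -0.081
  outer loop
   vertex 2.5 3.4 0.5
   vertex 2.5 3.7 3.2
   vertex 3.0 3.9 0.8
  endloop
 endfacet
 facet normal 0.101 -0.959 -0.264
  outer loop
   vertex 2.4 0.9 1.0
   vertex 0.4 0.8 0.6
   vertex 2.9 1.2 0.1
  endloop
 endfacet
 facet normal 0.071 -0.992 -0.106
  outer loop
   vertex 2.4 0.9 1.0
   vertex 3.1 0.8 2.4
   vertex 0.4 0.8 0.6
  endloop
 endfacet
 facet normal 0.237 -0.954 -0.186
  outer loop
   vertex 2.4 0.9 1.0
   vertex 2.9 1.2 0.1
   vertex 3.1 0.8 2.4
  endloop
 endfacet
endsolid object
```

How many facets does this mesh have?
12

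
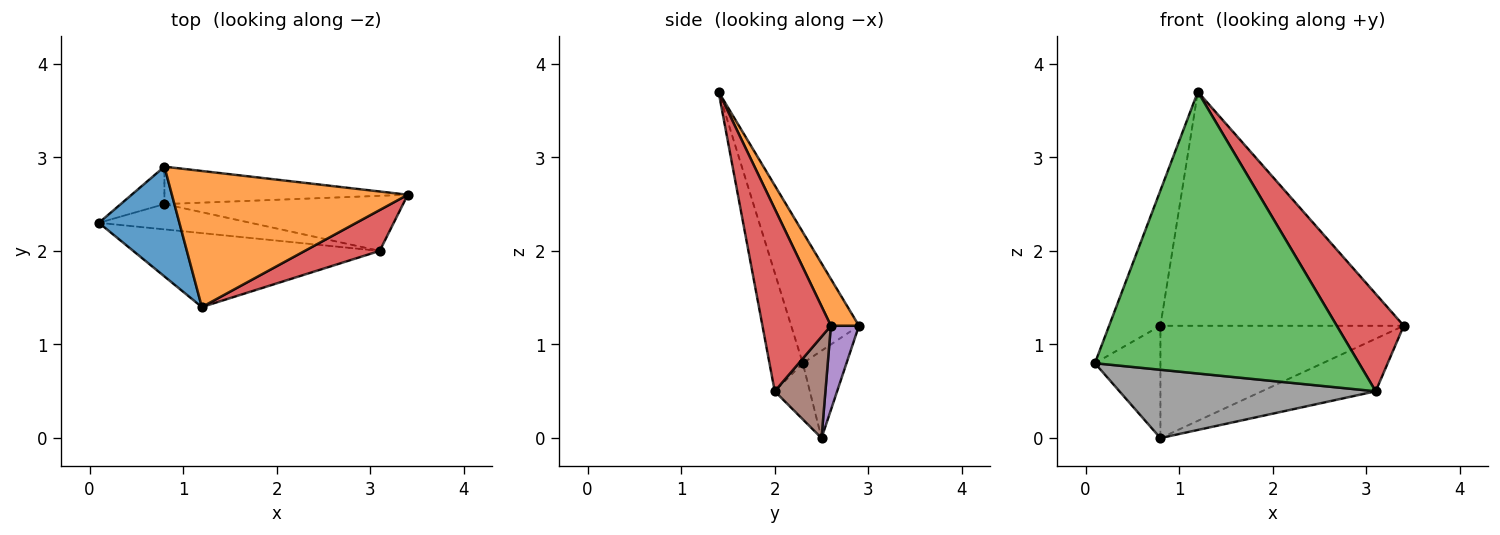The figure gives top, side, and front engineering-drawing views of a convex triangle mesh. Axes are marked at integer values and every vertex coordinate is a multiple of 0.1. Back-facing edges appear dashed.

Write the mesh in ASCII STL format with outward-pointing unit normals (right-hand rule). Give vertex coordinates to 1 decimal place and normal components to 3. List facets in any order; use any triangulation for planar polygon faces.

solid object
 facet normal -0.716 0.542 0.440
  outer loop
   vertex 0.8 2.9 1.2
   vertex 0.1 2.3 0.8
   vertex 1.2 1.4 3.7
  endloop
 endfacet
 facet normal 0.099 0.860 0.500
  outer loop
   vertex 0.8 2.9 1.2
   vertex 1.2 1.4 3.7
   vertex 3.4 2.6 1.2
  endloop
 endfacet
 facet normal -0.121 -0.960 -0.252
  outer loop
   vertex 3.1 2.0 0.5
   vertex 1.2 1.4 3.7
   vertex 0.1 2.3 0.8
  endloop
 endfacet
 facet normal 0.686 -0.671 0.281
  outer loop
   vertex 3.1 2.0 0.5
   vertex 3.4 2.6 1.2
   vertex 1.2 1.4 3.7
  endloop
 endfacet
 facet normal 0.109 0.943 -0.314
  outer loop
   vertex 0.8 2.5 0.0
   vertex 0.8 2.9 1.2
   vertex 3.4 2.6 1.2
  endloop
 endfacet
 facet normal 0.294 0.660 -0.692
  outer loop
   vertex 0.8 2.5 0.0
   vertex 3.4 2.6 1.2
   vertex 3.1 2.0 0.5
  endloop
 endfacet
 facet normal -0.535 0.802 -0.267
  outer loop
   vertex 0.8 2.5 0.0
   vertex 0.1 2.3 0.8
   vertex 0.8 2.9 1.2
  endloop
 endfacet
 facet normal -0.127 -0.930 -0.344
  outer loop
   vertex 0.8 2.5 0.0
   vertex 3.1 2.0 0.5
   vertex 0.1 2.3 0.8
  endloop
 endfacet
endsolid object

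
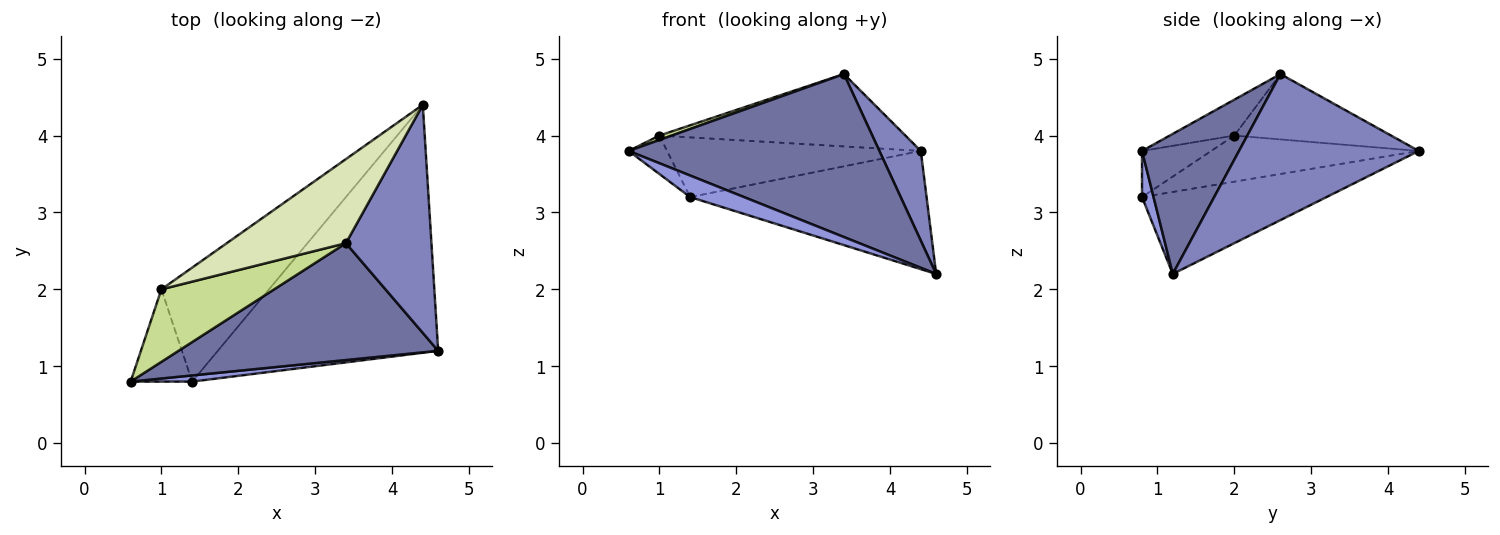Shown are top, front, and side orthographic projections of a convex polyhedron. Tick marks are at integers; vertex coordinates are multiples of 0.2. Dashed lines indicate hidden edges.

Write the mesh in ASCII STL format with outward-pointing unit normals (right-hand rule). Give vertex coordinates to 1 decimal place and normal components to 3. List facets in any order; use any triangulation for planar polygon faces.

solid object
 facet normal 0.300 -0.775 0.556
  outer loop
   vertex 3.4 2.6 4.8
   vertex 0.6 0.8 3.8
   vertex 4.6 1.2 2.2
  endloop
 endfacet
 facet normal 0.846 -0.195 0.496
  outer loop
   vertex 3.4 2.6 4.8
   vertex 4.6 1.2 2.2
   vertex 4.4 4.4 3.8
  endloop
 endfacet
 facet normal 0.202 -0.942 0.269
  outer loop
   vertex 1.4 0.8 3.2
   vertex 4.6 1.2 2.2
   vertex 0.6 0.8 3.8
  endloop
 endfacet
 facet normal -0.318 0.408 -0.856
  outer loop
   vertex 1.4 0.8 3.2
   vertex 4.4 4.4 3.8
   vertex 4.6 1.2 2.2
  endloop
 endfacet
 facet normal -0.569 0.316 -0.759
  outer loop
   vertex 1.0 2.0 4.0
   vertex 1.4 0.8 3.2
   vertex 0.6 0.8 3.8
  endloop
 endfacet
 facet normal -0.355 0.434 -0.828
  outer loop
   vertex 1.0 2.0 4.0
   vertex 4.4 4.4 3.8
   vertex 1.4 0.8 3.2
  endloop
 endfacet
 facet normal -0.303 -0.058 0.951
  outer loop
   vertex 1.0 2.0 4.0
   vertex 0.6 0.8 3.8
   vertex 3.4 2.6 4.8
  endloop
 endfacet
 facet normal -0.384 0.602 0.700
  outer loop
   vertex 1.0 2.0 4.0
   vertex 3.4 2.6 4.8
   vertex 4.4 4.4 3.8
  endloop
 endfacet
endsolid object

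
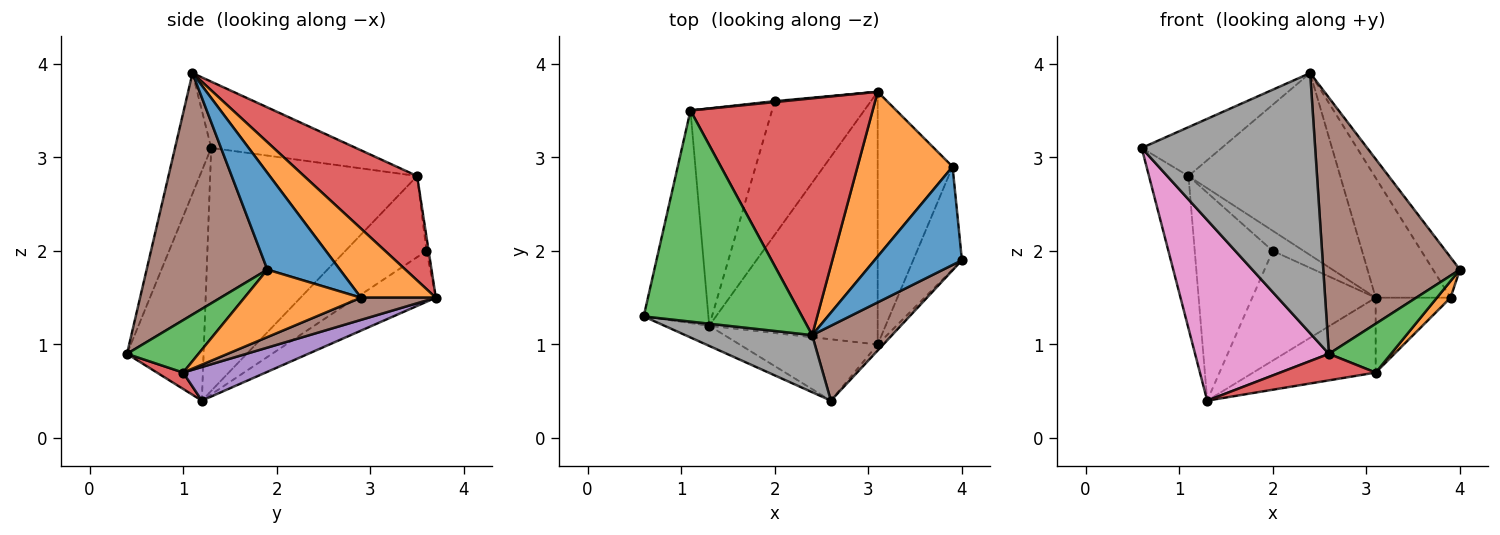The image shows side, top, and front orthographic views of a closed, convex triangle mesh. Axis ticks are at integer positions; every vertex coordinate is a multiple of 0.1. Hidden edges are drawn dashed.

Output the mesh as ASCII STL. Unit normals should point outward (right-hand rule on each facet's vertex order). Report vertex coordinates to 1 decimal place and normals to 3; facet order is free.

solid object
 facet normal 0.715 0.265 0.646
  outer loop
   vertex 3.9 2.9 1.5
   vertex 2.4 1.1 3.9
   vertex 4.0 1.9 1.8
  endloop
 endfacet
 facet normal 0.507 0.507 0.697
  outer loop
   vertex 3.9 2.9 1.5
   vertex 3.1 3.7 1.5
   vertex 2.4 1.1 3.9
  endloop
 endfacet
 facet normal -0.378 0.209 0.902
  outer loop
   vertex 1.1 3.5 2.8
   vertex 0.6 1.3 3.1
   vertex 2.4 1.1 3.9
  endloop
 endfacet
 facet normal 0.414 0.555 0.722
  outer loop
   vertex 1.1 3.5 2.8
   vertex 2.4 1.1 3.9
   vertex 3.1 3.7 1.5
  endloop
 endfacet
 facet normal -0.950 0.181 -0.253
  outer loop
   vertex 1.1 3.5 2.8
   vertex 1.3 1.2 0.4
   vertex 0.6 1.3 3.1
  endloop
 endfacet
 facet normal 0.647 -0.732 0.214
  outer loop
   vertex 2.6 0.4 0.9
   vertex 4.0 1.9 1.8
   vertex 2.4 1.1 3.9
  endloop
 endfacet
 facet normal -0.495 -0.864 -0.096
  outer loop
   vertex 2.6 0.4 0.9
   vertex 0.6 1.3 3.1
   vertex 1.3 1.2 0.4
  endloop
 endfacet
 facet normal -0.200 -0.957 0.210
  outer loop
   vertex 2.6 0.4 0.9
   vertex 2.4 1.1 3.9
   vertex 0.6 1.3 3.1
  endloop
 endfacet
 facet normal -0.379 0.587 -0.715
  outer loop
   vertex 2.0 3.6 2.0
   vertex 3.1 3.7 1.5
   vertex 1.3 1.2 0.4
  endloop
 endfacet
 facet normal -0.070 0.997 0.046
  outer loop
   vertex 2.0 3.6 2.0
   vertex 1.1 3.5 2.8
   vertex 3.1 3.7 1.5
  endloop
 endfacet
 facet normal -0.584 0.561 -0.587
  outer loop
   vertex 2.0 3.6 2.0
   vertex 1.3 1.2 0.4
   vertex 1.1 3.5 2.8
  endloop
 endfacet
 facet normal 0.807 -0.094 -0.583
  outer loop
   vertex 3.1 1.0 0.7
   vertex 3.9 2.9 1.5
   vertex 4.0 1.9 1.8
  endloop
 endfacet
 facet normal 0.752 -0.654 -0.081
  outer loop
   vertex 3.1 1.0 0.7
   vertex 4.0 1.9 1.8
   vertex 2.6 0.4 0.9
  endloop
 endfacet
 facet normal 0.108 -0.394 -0.913
  outer loop
   vertex 3.1 1.0 0.7
   vertex 2.6 0.4 0.9
   vertex 1.3 1.2 0.4
  endloop
 endfacet
 facet normal 0.188 0.279 -0.942
  outer loop
   vertex 3.1 1.0 0.7
   vertex 1.3 1.2 0.4
   vertex 3.1 3.7 1.5
  endloop
 endfacet
 facet normal 0.273 0.273 -0.922
  outer loop
   vertex 3.1 1.0 0.7
   vertex 3.1 3.7 1.5
   vertex 3.9 2.9 1.5
  endloop
 endfacet
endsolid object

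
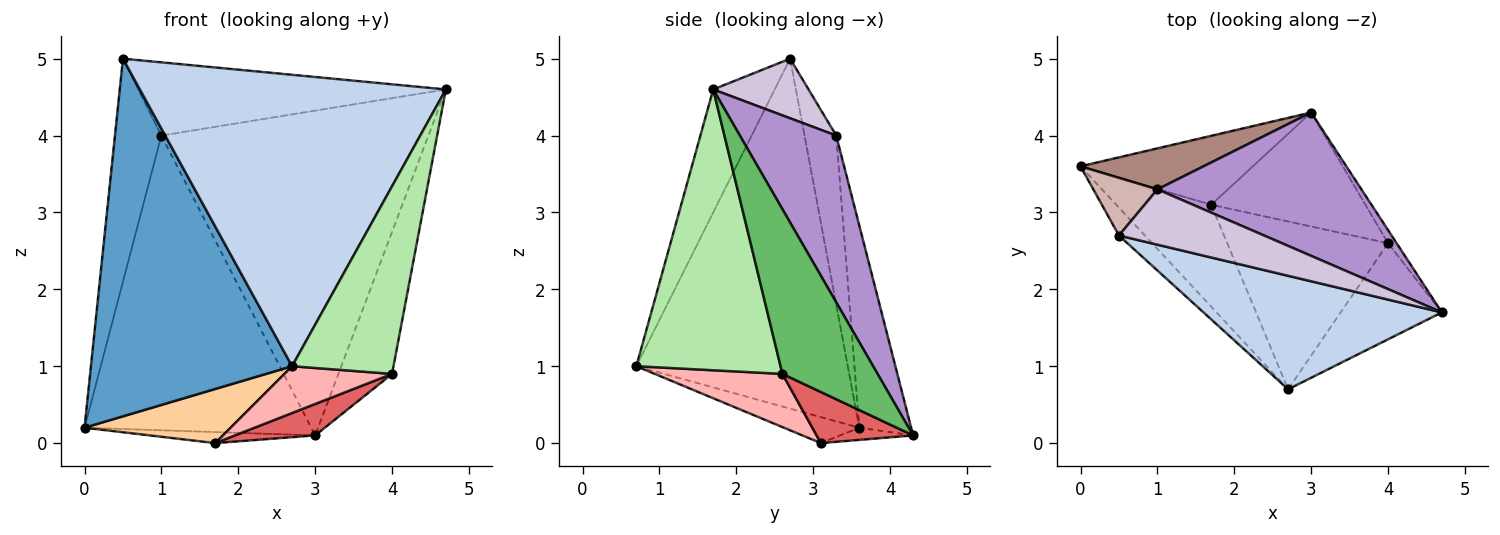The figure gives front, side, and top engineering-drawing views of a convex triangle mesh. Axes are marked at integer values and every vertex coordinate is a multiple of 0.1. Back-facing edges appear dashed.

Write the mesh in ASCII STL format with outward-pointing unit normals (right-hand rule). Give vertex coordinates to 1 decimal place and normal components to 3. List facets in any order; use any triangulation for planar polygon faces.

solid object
 facet normal -0.723 -0.688 -0.054
  outer loop
   vertex 0.5 2.7 5.0
   vertex 0.0 3.6 0.2
   vertex 2.7 0.7 1.0
  endloop
 endfacet
 facet normal -0.184 -0.916 0.357
  outer loop
   vertex 0.5 2.7 5.0
   vertex 2.7 0.7 1.0
   vertex 4.7 1.7 4.6
  endloop
 endfacet
 facet normal -0.070 0.157 -0.985
  outer loop
   vertex 1.7 3.1 0.0
   vertex 0.0 3.6 0.2
   vertex 3.0 4.3 0.1
  endloop
 endfacet
 facet normal -0.235 -0.456 -0.859
  outer loop
   vertex 1.7 3.1 0.0
   vertex 2.7 0.7 1.0
   vertex 0.0 3.6 0.2
  endloop
 endfacet
 facet normal 0.870 0.491 -0.045
  outer loop
   vertex 4.0 2.6 0.9
   vertex 3.0 4.3 0.1
   vertex 4.7 1.7 4.6
  endloop
 endfacet
 facet normal 0.785 -0.552 -0.283
  outer loop
   vertex 4.0 2.6 0.9
   vertex 4.7 1.7 4.6
   vertex 2.7 0.7 1.0
  endloop
 endfacet
 facet normal 0.304 -0.253 -0.918
  outer loop
   vertex 4.0 2.6 0.9
   vertex 1.7 3.1 0.0
   vertex 3.0 4.3 0.1
  endloop
 endfacet
 facet normal 0.303 -0.256 -0.918
  outer loop
   vertex 4.0 2.6 0.9
   vertex 2.7 0.7 1.0
   vertex 1.7 3.1 0.0
  endloop
 endfacet
 facet normal 0.313 0.869 0.384
  outer loop
   vertex 1.0 3.3 4.0
   vertex 4.7 1.7 4.6
   vertex 3.0 4.3 0.1
  endloop
 endfacet
 facet normal 0.240 0.775 0.585
  outer loop
   vertex 1.0 3.3 4.0
   vertex 0.5 2.7 5.0
   vertex 4.7 1.7 4.6
  endloop
 endfacet
 facet normal -0.221 0.966 0.134
  outer loop
   vertex 1.0 3.3 4.0
   vertex 3.0 4.3 0.1
   vertex 0.0 3.6 0.2
  endloop
 endfacet
 facet normal -0.551 0.808 0.209
  outer loop
   vertex 1.0 3.3 4.0
   vertex 0.0 3.6 0.2
   vertex 0.5 2.7 5.0
  endloop
 endfacet
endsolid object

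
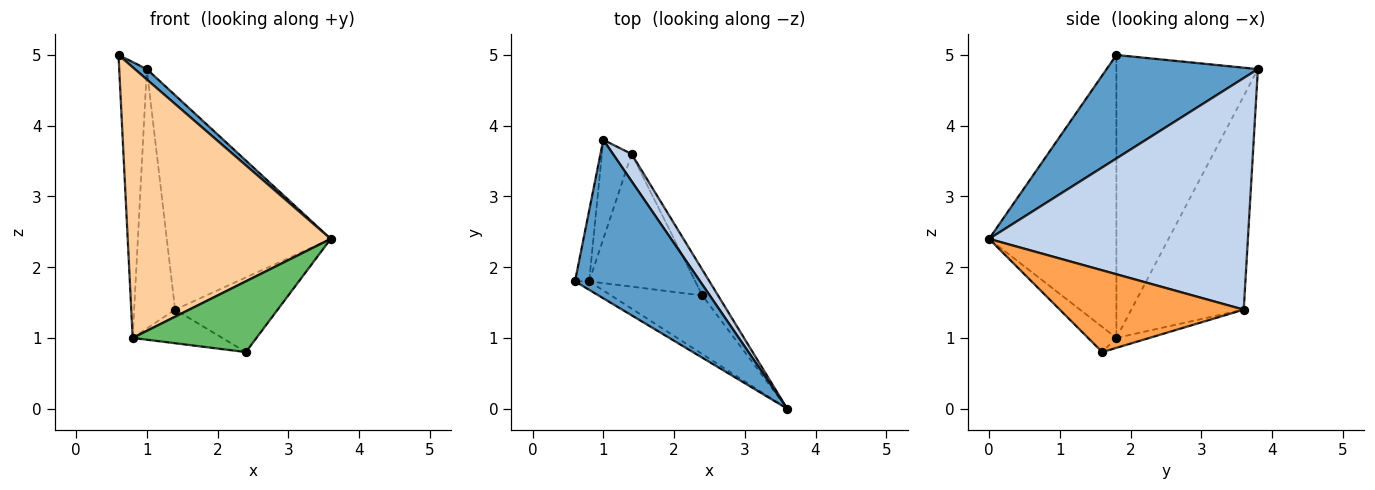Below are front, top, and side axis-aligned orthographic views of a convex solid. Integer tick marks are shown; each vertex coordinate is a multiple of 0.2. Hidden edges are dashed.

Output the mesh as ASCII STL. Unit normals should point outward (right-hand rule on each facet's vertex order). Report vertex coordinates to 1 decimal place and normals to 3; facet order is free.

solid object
 facet normal 0.637 -0.050 0.769
  outer loop
   vertex 1.0 3.8 4.8
   vertex 0.6 1.8 5.0
   vertex 3.6 0.0 2.4
  endloop
 endfacet
 facet normal 0.843 0.534 0.068
  outer loop
   vertex 1.4 3.6 1.4
   vertex 1.0 3.8 4.8
   vertex 3.6 0.0 2.4
  endloop
 endfacet
 facet normal 0.861 0.480 -0.166
  outer loop
   vertex 1.4 3.6 1.4
   vertex 3.6 0.0 2.4
   vertex 2.4 1.6 0.8
  endloop
 endfacet
 facet normal -0.531 -0.847 -0.027
  outer loop
   vertex 0.8 1.8 1.0
   vertex 3.6 0.0 2.4
   vertex 0.6 1.8 5.0
  endloop
 endfacet
 facet normal -0.173 -0.758 -0.628
  outer loop
   vertex 0.8 1.8 1.0
   vertex 2.4 1.6 0.8
   vertex 3.6 0.0 2.4
  endloop
 endfacet
 facet normal -0.090 0.245 -0.965
  outer loop
   vertex 0.8 1.8 1.0
   vertex 1.4 3.6 1.4
   vertex 2.4 1.6 0.8
  endloop
 endfacet
 facet normal -0.980 0.191 -0.049
  outer loop
   vertex 0.8 1.8 1.0
   vertex 0.6 1.8 5.0
   vertex 1.0 3.8 4.8
  endloop
 endfacet
 facet normal -0.932 0.339 -0.130
  outer loop
   vertex 0.8 1.8 1.0
   vertex 1.0 3.8 4.8
   vertex 1.4 3.6 1.4
  endloop
 endfacet
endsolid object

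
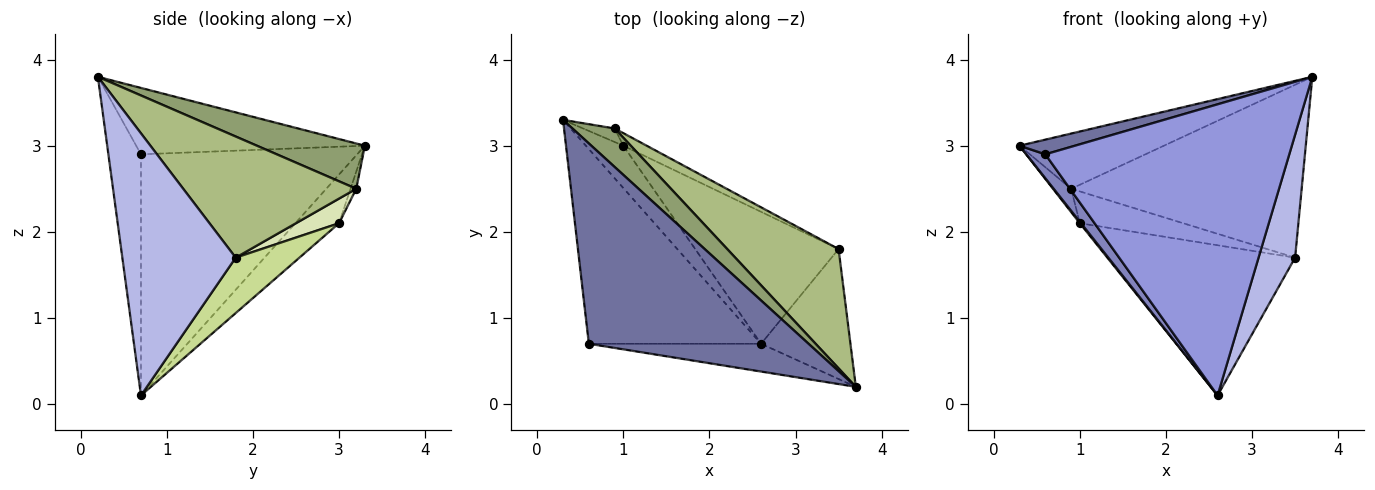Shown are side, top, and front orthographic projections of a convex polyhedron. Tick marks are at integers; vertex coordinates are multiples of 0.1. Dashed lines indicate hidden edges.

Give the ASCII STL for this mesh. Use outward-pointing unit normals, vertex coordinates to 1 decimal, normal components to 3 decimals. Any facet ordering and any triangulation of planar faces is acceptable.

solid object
 facet normal -0.289 -0.070 0.955
  outer loop
   vertex 0.6 0.7 2.9
   vertex 3.7 0.2 3.8
   vertex 0.3 3.3 3.0
  endloop
 endfacet
 facet normal -0.812 -0.071 -0.580
  outer loop
   vertex 0.6 0.7 2.9
   vertex 0.3 3.3 3.0
   vertex 2.6 0.7 0.1
  endloop
 endfacet
 facet normal -0.132 -0.987 -0.094
  outer loop
   vertex 0.6 0.7 2.9
   vertex 2.6 0.7 0.1
   vertex 3.7 0.2 3.8
  endloop
 endfacet
 facet normal 0.905 -0.292 -0.309
  outer loop
   vertex 3.5 1.8 1.7
   vertex 3.7 0.2 3.8
   vertex 2.6 0.7 0.1
  endloop
 endfacet
 facet normal 0.523 0.699 0.488
  outer loop
   vertex 0.9 3.2 2.5
   vertex 0.3 3.3 3.0
   vertex 3.7 0.2 3.8
  endloop
 endfacet
 facet normal 0.526 0.700 0.483
  outer loop
   vertex 0.9 3.2 2.5
   vertex 3.7 0.2 3.8
   vertex 3.5 1.8 1.7
  endloop
 endfacet
 facet normal 0.247 0.728 -0.639
  outer loop
   vertex 1.0 3.0 2.1
   vertex 3.5 1.8 1.7
   vertex 2.6 0.7 0.1
  endloop
 endfacet
 facet normal 0.361 0.867 -0.343
  outer loop
   vertex 1.0 3.0 2.1
   vertex 0.9 3.2 2.5
   vertex 3.5 1.8 1.7
  endloop
 endfacet
 facet normal -0.793 -0.022 -0.609
  outer loop
   vertex 1.0 3.0 2.1
   vertex 2.6 0.7 0.1
   vertex 0.3 3.3 3.0
  endloop
 endfacet
 facet normal -0.264 0.835 -0.483
  outer loop
   vertex 1.0 3.0 2.1
   vertex 0.3 3.3 3.0
   vertex 0.9 3.2 2.5
  endloop
 endfacet
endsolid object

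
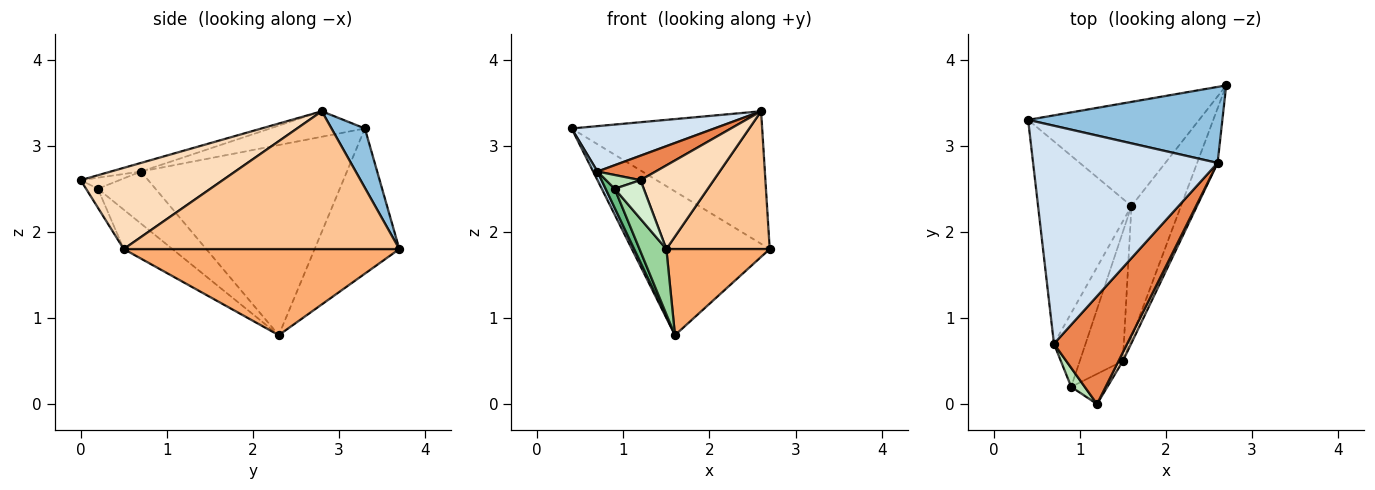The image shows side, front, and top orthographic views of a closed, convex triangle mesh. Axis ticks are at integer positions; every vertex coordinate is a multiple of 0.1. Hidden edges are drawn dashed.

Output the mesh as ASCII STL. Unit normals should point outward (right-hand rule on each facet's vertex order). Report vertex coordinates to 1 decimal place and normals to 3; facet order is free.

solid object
 facet normal -0.446 0.725 -0.525
  outer loop
   vertex 1.6 2.3 0.8
   vertex 0.4 3.3 3.2
   vertex 2.7 3.7 1.8
  endloop
 endfacet
 facet normal 0.150 0.858 0.492
  outer loop
   vertex 2.6 2.8 3.4
   vertex 2.7 3.7 1.8
   vertex 0.4 3.3 3.2
  endloop
 endfacet
 facet normal -0.897 -0.019 -0.441
  outer loop
   vertex 0.7 0.7 2.7
   vertex 0.4 3.3 3.2
   vertex 1.6 2.3 0.8
  endloop
 endfacet
 facet normal -0.134 -0.202 0.970
  outer loop
   vertex 0.7 0.7 2.7
   vertex 2.6 2.8 3.4
   vertex 0.4 3.3 3.2
  endloop
 endfacet
 facet normal -0.114 -0.220 0.969
  outer loop
   vertex 0.7 0.7 2.7
   vertex 1.2 0.0 2.6
   vertex 2.6 2.8 3.4
  endloop
 endfacet
 facet normal 0.824 -0.309 -0.474
  outer loop
   vertex 1.5 0.5 1.8
   vertex 1.6 2.3 0.8
   vertex 2.7 3.7 1.8
  endloop
 endfacet
 facet normal 0.927 -0.348 -0.138
  outer loop
   vertex 1.5 0.5 1.8
   vertex 2.7 3.7 1.8
   vertex 2.6 2.8 3.4
  endloop
 endfacet
 facet normal 0.888 -0.457 0.047
  outer loop
   vertex 1.5 0.5 1.8
   vertex 2.6 2.8 3.4
   vertex 1.2 0.0 2.6
  endloop
 endfacet
 facet normal -0.847 -0.133 -0.514
  outer loop
   vertex 0.9 0.2 2.5
   vertex 0.7 0.7 2.7
   vertex 1.6 2.3 0.8
  endloop
 endfacet
 facet normal -0.632 -0.349 -0.692
  outer loop
   vertex 0.9 0.2 2.5
   vertex 1.6 2.3 0.8
   vertex 1.5 0.5 1.8
  endloop
 endfacet
 facet normal -0.552 -0.491 0.674
  outer loop
   vertex 0.9 0.2 2.5
   vertex 1.2 0.0 2.6
   vertex 0.7 0.7 2.7
  endloop
 endfacet
 facet normal -0.306 -0.751 -0.584
  outer loop
   vertex 0.9 0.2 2.5
   vertex 1.5 0.5 1.8
   vertex 1.2 0.0 2.6
  endloop
 endfacet
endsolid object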